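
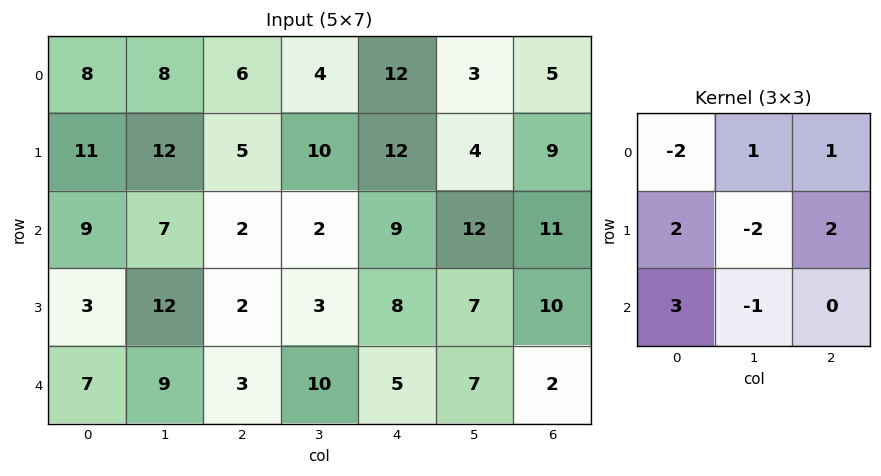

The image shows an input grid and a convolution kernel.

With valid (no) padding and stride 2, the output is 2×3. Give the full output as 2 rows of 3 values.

26 22 33
-11 20 35

Output[0,0]: The receptive field on the input at this output position is [8 8 6 / 11 12 5 / 9 7 2]. Elementwise product with the kernel and sum: 8·-2 + 8·1 + 6·1 + 11·2 + 12·-2 + 5·2 + 9·3 + 7·-1.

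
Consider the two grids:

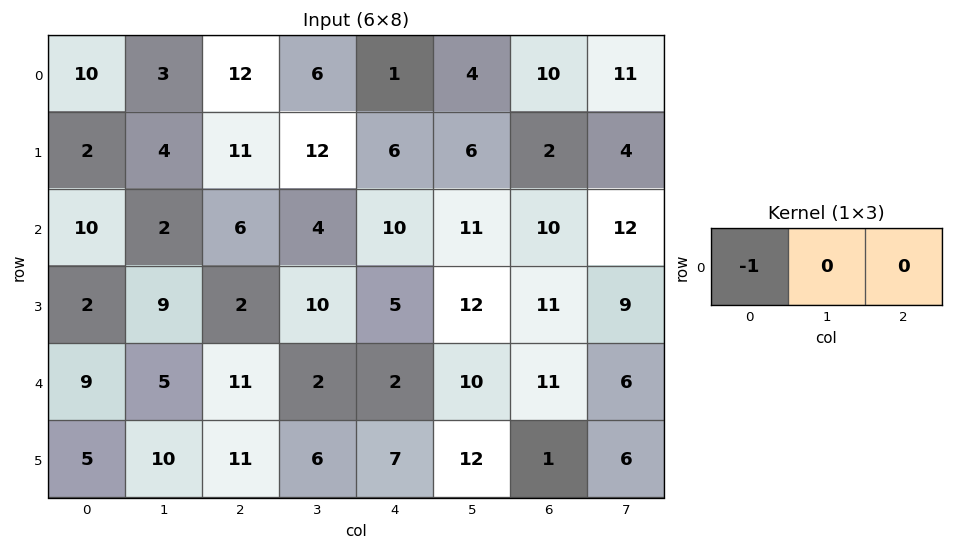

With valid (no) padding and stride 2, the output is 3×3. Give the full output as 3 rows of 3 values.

-10 -12 -1
-10 -6 -10
-9 -11 -2

Output[0,0]: The receptive field on the input at this output position is [10 3 12]. Elementwise product with the kernel and sum: 10·-1.
Output[0,1]: The receptive field on the input at this output position is [12 6 1]. Elementwise product with the kernel and sum: 12·-1.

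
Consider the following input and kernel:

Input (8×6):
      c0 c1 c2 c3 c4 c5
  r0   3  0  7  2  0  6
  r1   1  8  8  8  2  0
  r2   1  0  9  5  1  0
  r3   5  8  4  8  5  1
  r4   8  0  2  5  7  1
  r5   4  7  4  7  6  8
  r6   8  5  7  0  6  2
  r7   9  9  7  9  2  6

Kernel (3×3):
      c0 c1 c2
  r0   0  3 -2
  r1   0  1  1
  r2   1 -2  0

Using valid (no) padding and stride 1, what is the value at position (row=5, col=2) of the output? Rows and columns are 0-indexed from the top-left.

The receptive field on the input at this output position is [4 7 6 / 7 0 6 / 7 9 2]. Elementwise product with the kernel and sum: 7·3 + 6·-2 + 0·1 + 6·1 + 7·1 + 9·-2.

4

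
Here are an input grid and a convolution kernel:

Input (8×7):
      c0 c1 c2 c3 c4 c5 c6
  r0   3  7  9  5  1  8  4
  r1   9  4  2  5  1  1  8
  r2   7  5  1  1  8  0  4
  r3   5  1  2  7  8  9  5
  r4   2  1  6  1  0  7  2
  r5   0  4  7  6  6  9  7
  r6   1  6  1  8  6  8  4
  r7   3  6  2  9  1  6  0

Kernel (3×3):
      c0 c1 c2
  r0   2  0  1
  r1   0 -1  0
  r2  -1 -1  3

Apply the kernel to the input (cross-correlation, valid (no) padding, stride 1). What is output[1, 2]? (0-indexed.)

19

The receptive field on the input at this output position is [2 5 1 / 1 1 8 / 2 7 8]. Elementwise product with the kernel and sum: 2·2 + 1·1 + 1·-1 + 2·-1 + 7·-1 + 8·3.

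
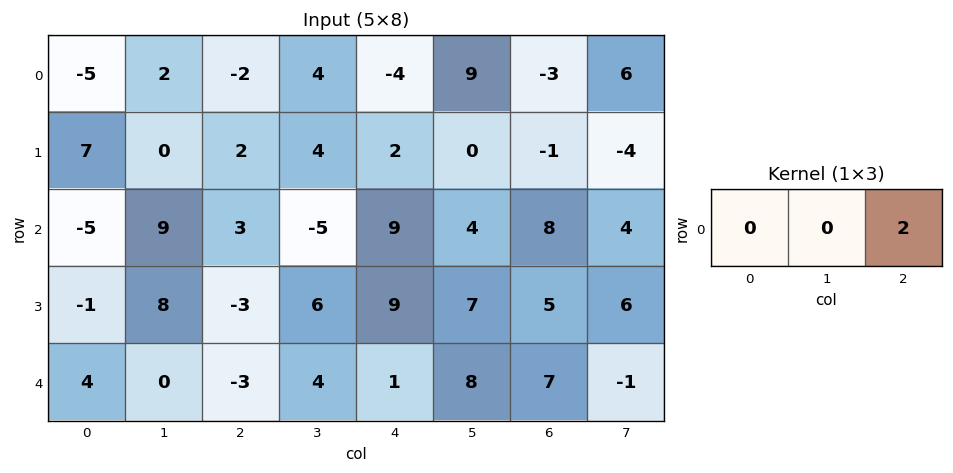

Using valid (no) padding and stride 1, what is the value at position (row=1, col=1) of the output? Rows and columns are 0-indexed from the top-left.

The receptive field on the input at this output position is [0 2 4]. Elementwise product with the kernel and sum: 4·2.

8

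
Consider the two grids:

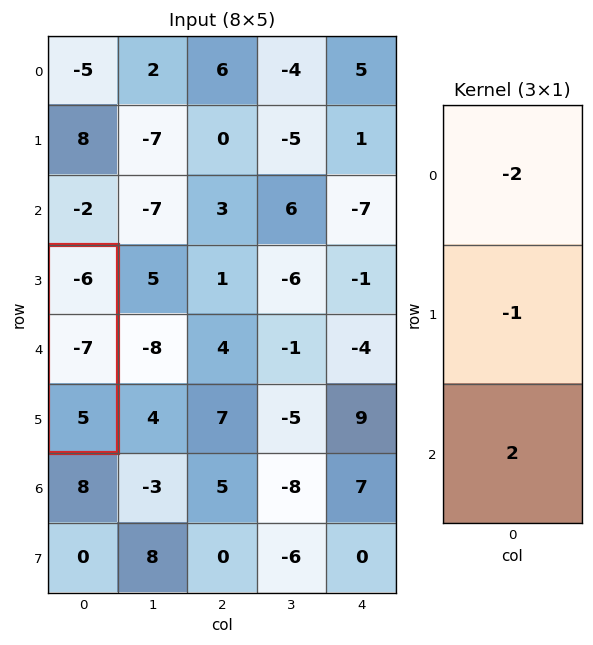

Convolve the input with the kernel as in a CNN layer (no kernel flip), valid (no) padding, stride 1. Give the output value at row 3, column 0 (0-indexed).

29

The receptive field on the input at this output position is [-6 / -7 / 5]. Elementwise product with the kernel and sum: -6·-2 + -7·-1 + 5·2.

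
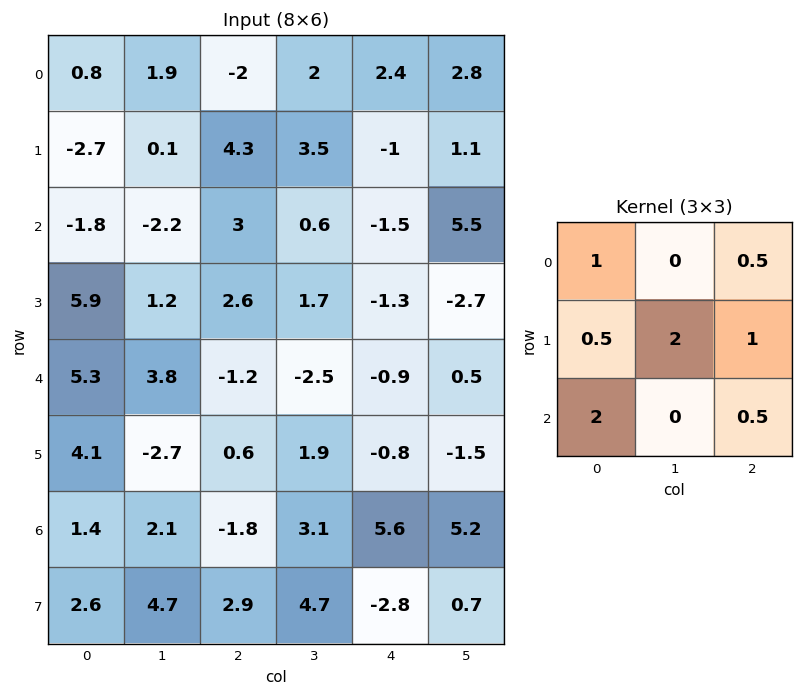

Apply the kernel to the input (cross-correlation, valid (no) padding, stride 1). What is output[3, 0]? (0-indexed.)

The receptive field on the input at this output position is [5.9 1.2 2.6 / 5.3 3.8 -1.2 / 4.1 -2.7 0.6]. Elementwise product with the kernel and sum: 5.9·1 + 2.6·0.5 + 5.3·0.5 + 3.8·2 + -1.2·1 + 4.1·2 + 0.6·0.5.

24.75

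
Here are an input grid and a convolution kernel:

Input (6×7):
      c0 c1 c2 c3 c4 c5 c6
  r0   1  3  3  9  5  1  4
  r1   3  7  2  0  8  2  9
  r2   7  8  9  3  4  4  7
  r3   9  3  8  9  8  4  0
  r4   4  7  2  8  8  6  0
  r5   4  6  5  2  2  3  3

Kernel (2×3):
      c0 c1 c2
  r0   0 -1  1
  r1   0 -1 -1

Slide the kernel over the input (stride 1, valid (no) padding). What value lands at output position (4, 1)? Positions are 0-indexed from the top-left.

-1

The receptive field on the input at this output position is [7 2 8 / 6 5 2]. Elementwise product with the kernel and sum: 2·-1 + 8·1 + 5·-1 + 2·-1.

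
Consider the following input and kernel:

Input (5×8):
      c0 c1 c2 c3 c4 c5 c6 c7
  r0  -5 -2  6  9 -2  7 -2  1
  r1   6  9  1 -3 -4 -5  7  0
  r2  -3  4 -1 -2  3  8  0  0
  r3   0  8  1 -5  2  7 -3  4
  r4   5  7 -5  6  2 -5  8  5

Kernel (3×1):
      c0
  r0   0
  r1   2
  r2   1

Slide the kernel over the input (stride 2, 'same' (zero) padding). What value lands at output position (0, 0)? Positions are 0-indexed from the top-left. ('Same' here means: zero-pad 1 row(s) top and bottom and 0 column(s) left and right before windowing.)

The receptive field on the zero-padded input at this output position is [0 / -5 / 6]. Elementwise product with the kernel and sum: -5·2 + 6·1.

-4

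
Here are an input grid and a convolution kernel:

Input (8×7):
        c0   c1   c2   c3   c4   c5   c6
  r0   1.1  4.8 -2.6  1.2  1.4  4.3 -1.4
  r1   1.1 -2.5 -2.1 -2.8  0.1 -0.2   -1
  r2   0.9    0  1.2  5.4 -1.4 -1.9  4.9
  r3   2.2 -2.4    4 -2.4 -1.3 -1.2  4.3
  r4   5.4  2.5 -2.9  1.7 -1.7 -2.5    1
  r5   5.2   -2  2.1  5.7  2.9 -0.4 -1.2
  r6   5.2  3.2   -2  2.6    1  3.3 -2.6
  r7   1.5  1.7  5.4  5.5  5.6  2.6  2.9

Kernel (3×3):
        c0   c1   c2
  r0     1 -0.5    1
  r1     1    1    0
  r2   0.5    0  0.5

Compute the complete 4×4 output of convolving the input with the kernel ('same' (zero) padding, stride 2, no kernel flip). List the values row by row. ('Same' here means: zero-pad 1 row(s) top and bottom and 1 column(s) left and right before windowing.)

-0.15 -0.45 1.1 2.8
-3.35 -5.45 -0.85 2.7
0.9 -5.35 -0.3 -5.05
1.45 7.45 11.5 2.2

Output[0,0]: The receptive field on the zero-padded input at this output position is [0 0 0 / 0 1.1 4.8 / 0 1.1 -2.5]. Elementwise product with the kernel and sum: 0·1 + 0·-0.5 + 0·1 + 0·1 + 1.1·1 + 0·0.5 + -2.5·0.5.
Output[0,1]: The receptive field on the zero-padded input at this output position is [0 0 0 / 4.8 -2.6 1.2 / -2.5 -2.1 -2.8]. Elementwise product with the kernel and sum: 0·1 + 0·-0.5 + 0·1 + 4.8·1 + -2.6·1 + -2.5·0.5 + -2.8·0.5.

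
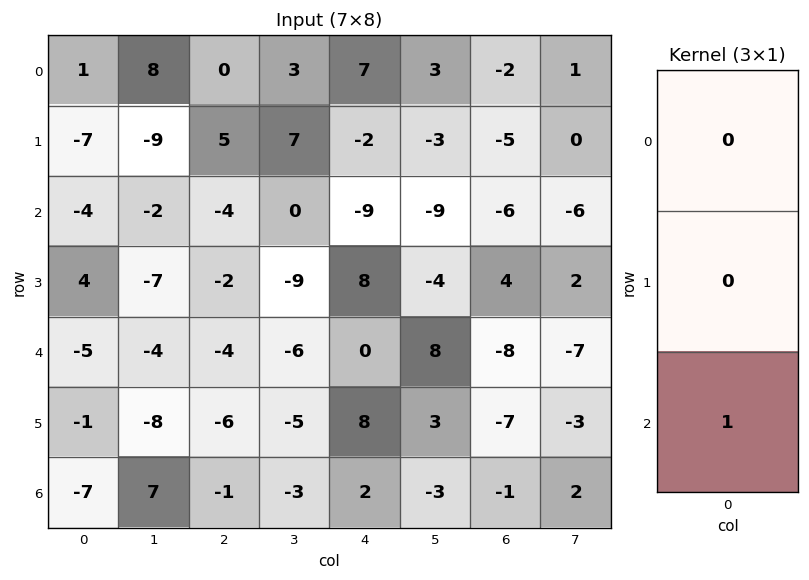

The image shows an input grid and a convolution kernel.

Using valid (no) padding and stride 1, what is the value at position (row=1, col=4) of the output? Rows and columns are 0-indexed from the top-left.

The receptive field on the input at this output position is [-2 / -9 / 8]. Elementwise product with the kernel and sum: 8·1.

8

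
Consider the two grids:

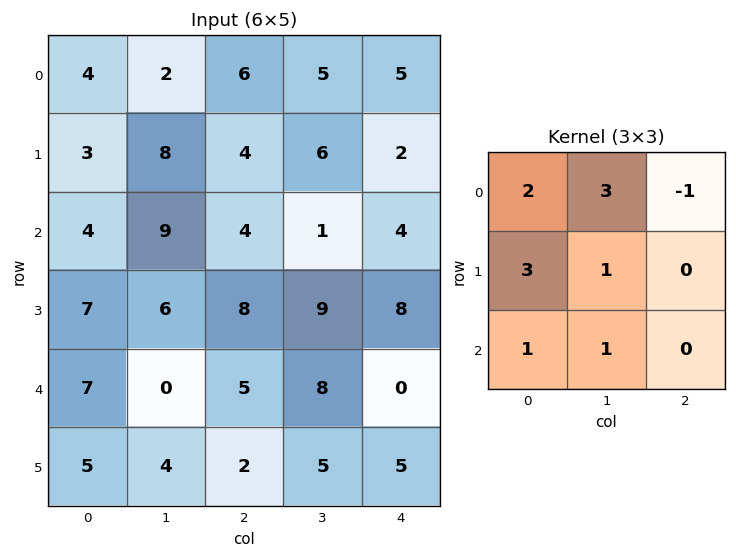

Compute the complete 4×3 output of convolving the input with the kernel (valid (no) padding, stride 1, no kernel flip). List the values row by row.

Output[0,0]: The receptive field on the input at this output position is [4 2 6 / 3 8 4 / 4 9 4]. Elementwise product with the kernel and sum: 4·2 + 2·3 + 6·-1 + 3·3 + 8·1 + 4·1 + 9·1.
Output[0,1]: The receptive field on the input at this output position is [2 6 5 / 8 4 6 / 9 4 1]. Elementwise product with the kernel and sum: 2·2 + 6·3 + 5·-1 + 8·3 + 4·1 + 9·1 + 4·1.

38 58 45
60 67 54
65 60 53
54 38 65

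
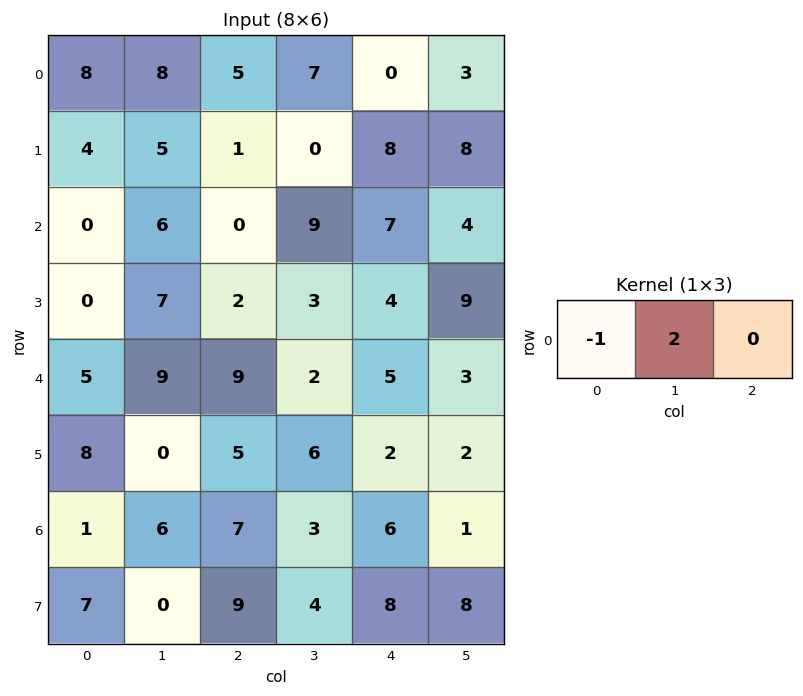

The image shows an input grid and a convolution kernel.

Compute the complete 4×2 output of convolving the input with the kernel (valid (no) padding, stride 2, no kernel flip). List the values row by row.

8 9
12 18
13 -5
11 -1

Output[0,0]: The receptive field on the input at this output position is [8 8 5]. Elementwise product with the kernel and sum: 8·-1 + 8·2.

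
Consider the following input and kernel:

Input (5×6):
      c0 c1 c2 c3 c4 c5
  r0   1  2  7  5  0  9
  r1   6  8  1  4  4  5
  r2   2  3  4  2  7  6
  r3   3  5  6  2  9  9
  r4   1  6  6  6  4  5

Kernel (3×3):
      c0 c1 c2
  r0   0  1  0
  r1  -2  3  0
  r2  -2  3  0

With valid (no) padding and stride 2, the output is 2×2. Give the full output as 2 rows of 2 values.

Output[0,0]: The receptive field on the input at this output position is [1 2 7 / 6 8 1 / 2 3 4]. Elementwise product with the kernel and sum: 2·1 + 6·-2 + 8·3 + 2·-2 + 3·3.
Output[0,1]: The receptive field on the input at this output position is [7 5 0 / 1 4 4 / 4 2 7]. Elementwise product with the kernel and sum: 5·1 + 1·-2 + 4·3 + 4·-2 + 2·3.

19 13
28 2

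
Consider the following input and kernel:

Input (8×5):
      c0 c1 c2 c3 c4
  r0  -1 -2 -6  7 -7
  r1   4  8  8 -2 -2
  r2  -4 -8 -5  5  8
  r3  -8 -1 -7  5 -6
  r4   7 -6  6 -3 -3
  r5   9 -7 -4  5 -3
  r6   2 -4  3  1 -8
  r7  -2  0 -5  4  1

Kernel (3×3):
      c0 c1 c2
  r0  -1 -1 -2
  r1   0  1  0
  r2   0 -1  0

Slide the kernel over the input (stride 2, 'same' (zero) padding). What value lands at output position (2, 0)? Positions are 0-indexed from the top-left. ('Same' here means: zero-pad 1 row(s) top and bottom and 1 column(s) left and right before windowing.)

8

The receptive field on the zero-padded input at this output position is [0 -8 -1 / 0 7 -6 / 0 9 -7]. Elementwise product with the kernel and sum: 0·-1 + -8·-1 + -1·-2 + 7·1 + 9·-1.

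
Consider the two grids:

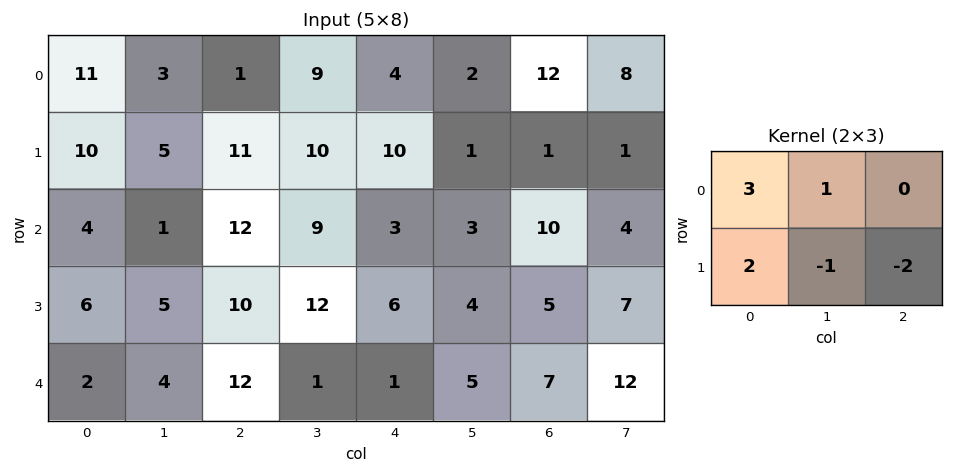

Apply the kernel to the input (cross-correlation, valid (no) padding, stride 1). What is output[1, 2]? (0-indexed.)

The receptive field on the input at this output position is [11 10 10 / 12 9 3]. Elementwise product with the kernel and sum: 11·3 + 10·1 + 12·2 + 9·-1 + 3·-2.

52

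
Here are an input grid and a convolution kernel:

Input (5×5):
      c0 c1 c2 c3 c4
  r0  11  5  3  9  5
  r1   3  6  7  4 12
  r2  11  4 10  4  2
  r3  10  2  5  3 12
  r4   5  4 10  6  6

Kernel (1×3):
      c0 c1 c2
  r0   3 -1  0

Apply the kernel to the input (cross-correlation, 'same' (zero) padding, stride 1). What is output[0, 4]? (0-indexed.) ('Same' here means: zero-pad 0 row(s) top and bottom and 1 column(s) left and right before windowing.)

The receptive field on the zero-padded input at this output position is [9 5 0]. Elementwise product with the kernel and sum: 9·3 + 5·-1.

22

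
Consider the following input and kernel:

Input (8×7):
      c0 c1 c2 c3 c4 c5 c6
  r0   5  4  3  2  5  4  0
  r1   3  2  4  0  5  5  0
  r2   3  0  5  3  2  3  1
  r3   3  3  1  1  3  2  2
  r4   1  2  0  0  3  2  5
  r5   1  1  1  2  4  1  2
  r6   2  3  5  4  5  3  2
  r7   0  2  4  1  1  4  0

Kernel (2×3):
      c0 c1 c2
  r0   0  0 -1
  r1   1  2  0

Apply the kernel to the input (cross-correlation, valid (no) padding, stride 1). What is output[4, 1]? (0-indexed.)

The receptive field on the input at this output position is [2 0 0 / 1 1 2]. Elementwise product with the kernel and sum: 0·-1 + 1·1 + 1·2.

3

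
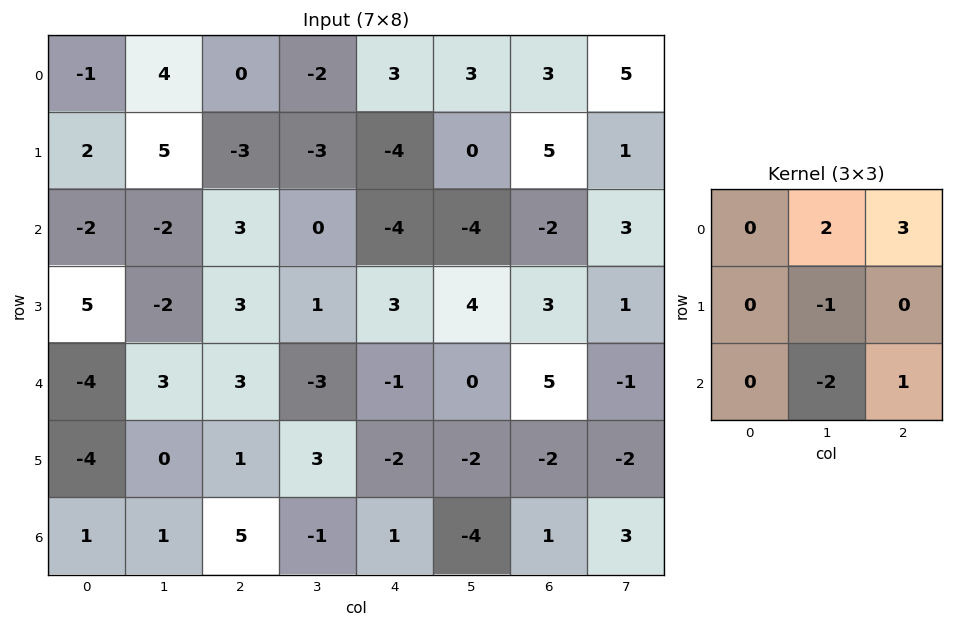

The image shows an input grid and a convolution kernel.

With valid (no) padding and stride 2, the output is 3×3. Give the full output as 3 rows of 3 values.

10 4 21
4 -8 -13
18 -9 26

Output[0,0]: The receptive field on the input at this output position is [-1 4 0 / 2 5 -3 / -2 -2 3]. Elementwise product with the kernel and sum: 4·2 + 0·3 + 5·-1 + -2·-2 + 3·1.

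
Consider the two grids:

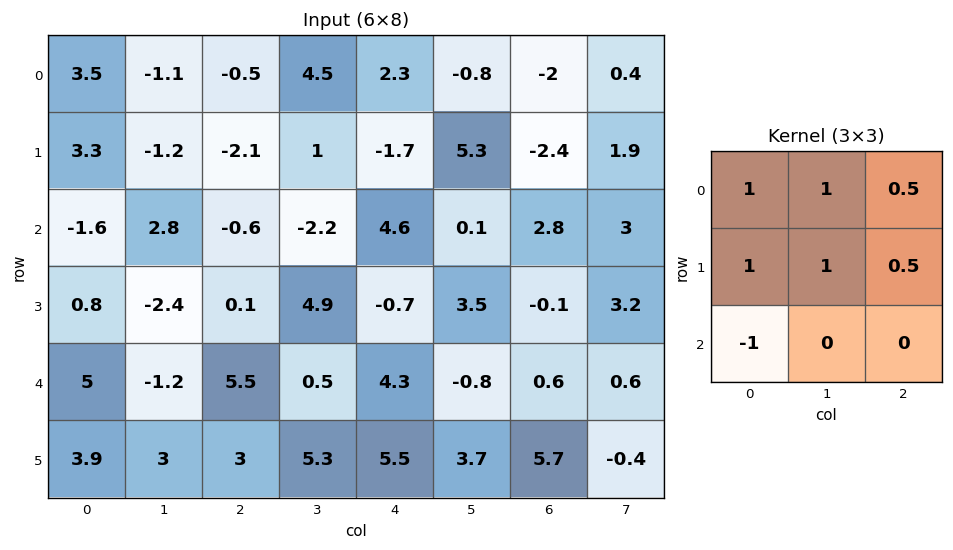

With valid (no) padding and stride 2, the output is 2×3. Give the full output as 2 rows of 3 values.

4.8 3.8 -1.7
-5.65 -1.35 4.55

Output[0,0]: The receptive field on the input at this output position is [3.5 -1.1 -0.5 / 3.3 -1.2 -2.1 / -1.6 2.8 -0.6]. Elementwise product with the kernel and sum: 3.5·1 + -1.1·1 + -0.5·0.5 + 3.3·1 + -1.2·1 + -2.1·0.5 + -1.6·-1.
Output[0,1]: The receptive field on the input at this output position is [-0.5 4.5 2.3 / -2.1 1 -1.7 / -0.6 -2.2 4.6]. Elementwise product with the kernel and sum: -0.5·1 + 4.5·1 + 2.3·0.5 + -2.1·1 + 1·1 + -1.7·0.5 + -0.6·-1.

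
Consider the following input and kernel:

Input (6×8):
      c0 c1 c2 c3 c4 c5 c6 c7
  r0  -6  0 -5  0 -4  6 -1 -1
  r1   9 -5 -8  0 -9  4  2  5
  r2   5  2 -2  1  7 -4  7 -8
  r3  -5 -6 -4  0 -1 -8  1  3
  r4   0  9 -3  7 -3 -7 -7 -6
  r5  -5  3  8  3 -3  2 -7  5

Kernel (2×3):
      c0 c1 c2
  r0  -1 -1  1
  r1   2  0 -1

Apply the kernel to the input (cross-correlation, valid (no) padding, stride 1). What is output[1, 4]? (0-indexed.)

14

The receptive field on the input at this output position is [-9 4 2 / 7 -4 7]. Elementwise product with the kernel and sum: -9·-1 + 4·-1 + 2·1 + 7·2 + 7·-1.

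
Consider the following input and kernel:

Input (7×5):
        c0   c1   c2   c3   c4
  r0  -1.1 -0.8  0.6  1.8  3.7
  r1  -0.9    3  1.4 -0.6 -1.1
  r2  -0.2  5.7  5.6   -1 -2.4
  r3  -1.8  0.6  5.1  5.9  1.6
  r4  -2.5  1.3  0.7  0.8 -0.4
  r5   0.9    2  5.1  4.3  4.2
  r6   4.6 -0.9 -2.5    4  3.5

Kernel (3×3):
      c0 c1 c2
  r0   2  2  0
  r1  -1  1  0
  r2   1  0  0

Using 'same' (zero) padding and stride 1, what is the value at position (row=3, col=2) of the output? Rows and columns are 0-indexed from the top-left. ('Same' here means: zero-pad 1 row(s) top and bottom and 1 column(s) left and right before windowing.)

28.4

The receptive field on the zero-padded input at this output position is [5.7 5.6 -1 / 0.6 5.1 5.9 / 1.3 0.7 0.8]. Elementwise product with the kernel and sum: 5.7·2 + 5.6·2 + 0.6·-1 + 5.1·1 + 1.3·1.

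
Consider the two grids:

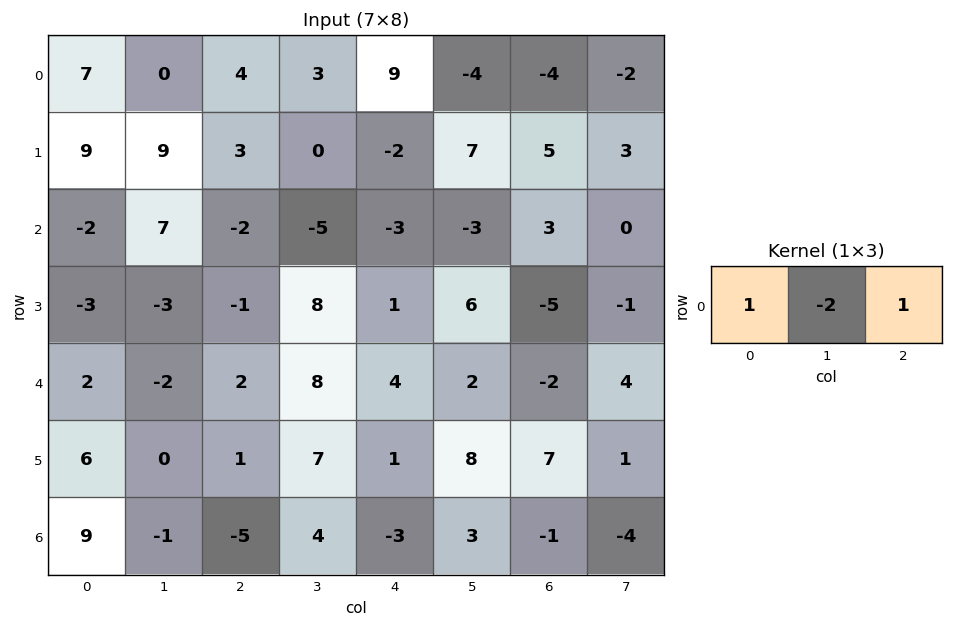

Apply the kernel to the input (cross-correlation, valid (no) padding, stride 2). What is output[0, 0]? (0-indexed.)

The receptive field on the input at this output position is [7 0 4]. Elementwise product with the kernel and sum: 7·1 + 0·-2 + 4·1.

11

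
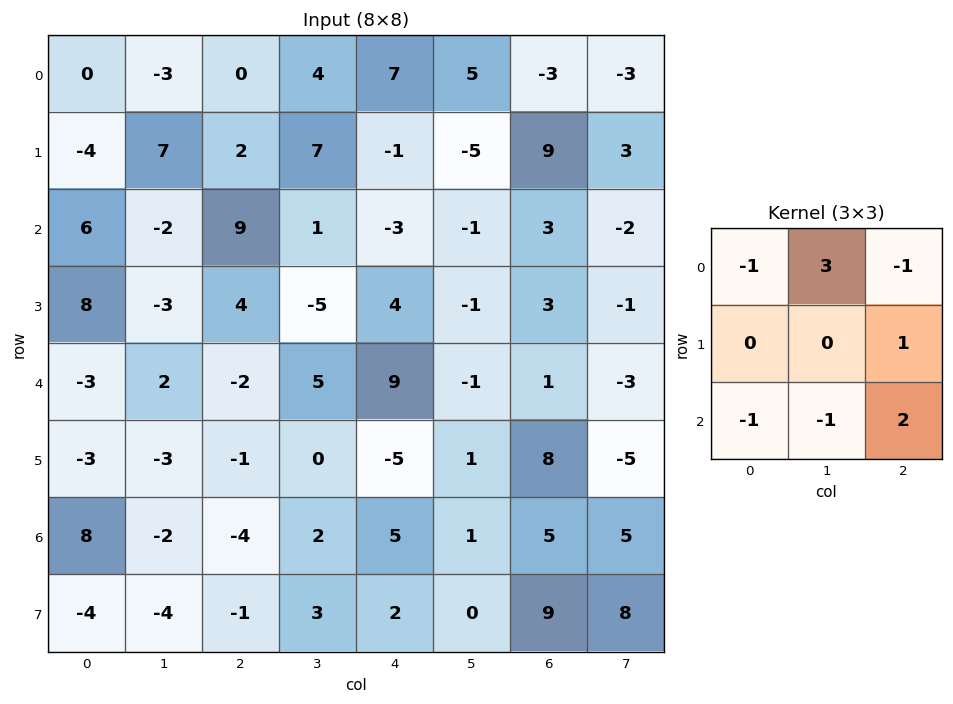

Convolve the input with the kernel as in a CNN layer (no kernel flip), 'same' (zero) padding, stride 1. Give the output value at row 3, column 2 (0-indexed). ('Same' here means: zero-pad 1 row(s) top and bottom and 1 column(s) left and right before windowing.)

33

The receptive field on the zero-padded input at this output position is [-2 9 1 / -3 4 -5 / 2 -2 5]. Elementwise product with the kernel and sum: -2·-1 + 9·3 + 1·-1 + -5·1 + 2·-1 + -2·-1 + 5·2.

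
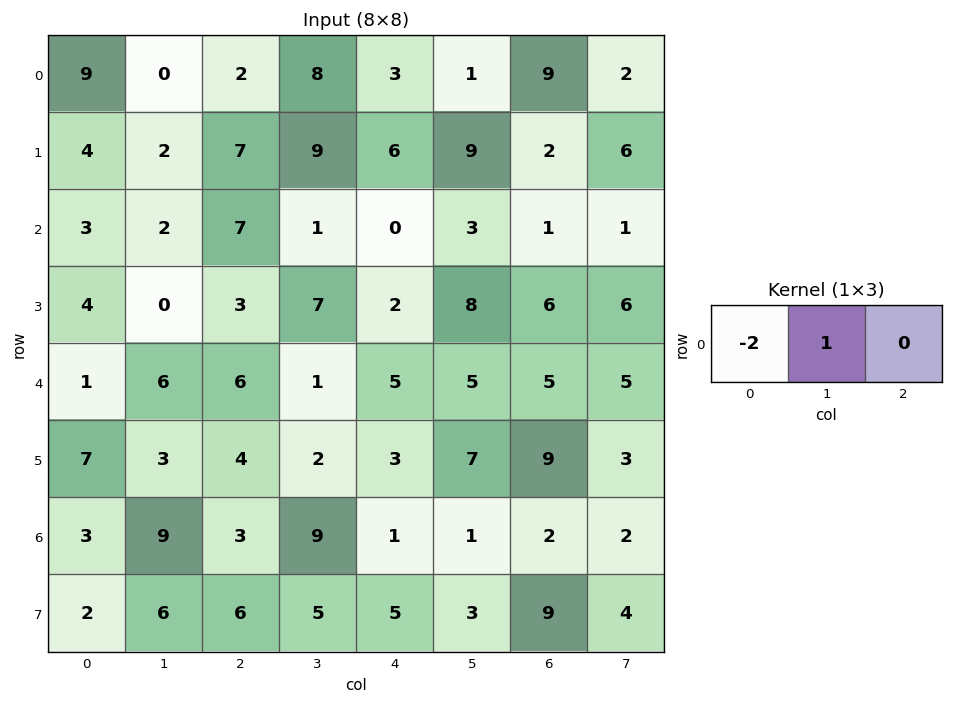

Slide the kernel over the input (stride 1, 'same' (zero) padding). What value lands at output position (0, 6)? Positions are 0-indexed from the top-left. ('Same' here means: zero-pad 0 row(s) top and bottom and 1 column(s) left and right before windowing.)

7

The receptive field on the zero-padded input at this output position is [1 9 2]. Elementwise product with the kernel and sum: 1·-2 + 9·1.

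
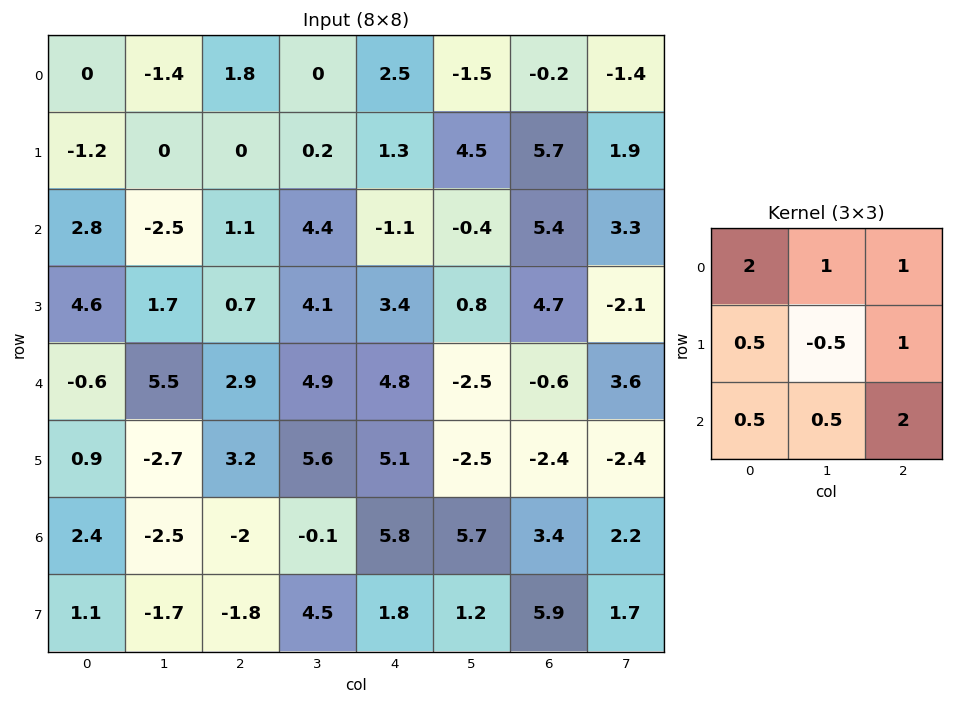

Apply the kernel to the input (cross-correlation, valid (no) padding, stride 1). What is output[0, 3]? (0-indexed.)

5.8

The receptive field on the input at this output position is [0 2.5 -1.5 / 0.2 1.3 4.5 / 4.4 -1.1 -0.4]. Elementwise product with the kernel and sum: 0·2 + 2.5·1 + -1.5·1 + 0.2·0.5 + 1.3·-0.5 + 4.5·1 + 4.4·0.5 + -1.1·0.5 + -0.4·2.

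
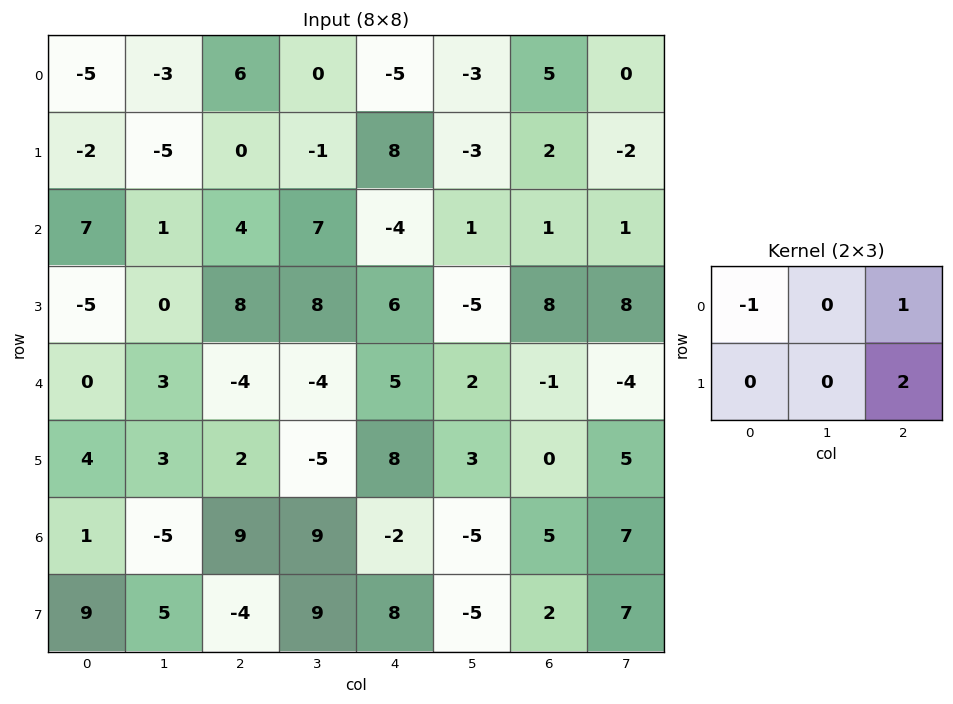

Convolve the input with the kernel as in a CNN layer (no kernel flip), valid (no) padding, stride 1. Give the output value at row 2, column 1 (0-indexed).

The receptive field on the input at this output position is [1 4 7 / 0 8 8]. Elementwise product with the kernel and sum: 1·-1 + 7·1 + 8·2.

22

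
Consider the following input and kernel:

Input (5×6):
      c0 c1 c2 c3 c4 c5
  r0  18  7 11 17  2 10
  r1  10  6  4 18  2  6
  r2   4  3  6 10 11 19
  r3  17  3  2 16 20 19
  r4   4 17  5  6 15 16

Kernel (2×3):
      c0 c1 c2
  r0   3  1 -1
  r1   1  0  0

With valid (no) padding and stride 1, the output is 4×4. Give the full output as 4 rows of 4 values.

60 21 52 61
36 7 34 60
26 8 19 38
56 12 7 55

Output[0,0]: The receptive field on the input at this output position is [18 7 11 / 10 6 4]. Elementwise product with the kernel and sum: 18·3 + 7·1 + 11·-1 + 10·1.
Output[0,1]: The receptive field on the input at this output position is [7 11 17 / 6 4 18]. Elementwise product with the kernel and sum: 7·3 + 11·1 + 17·-1 + 6·1.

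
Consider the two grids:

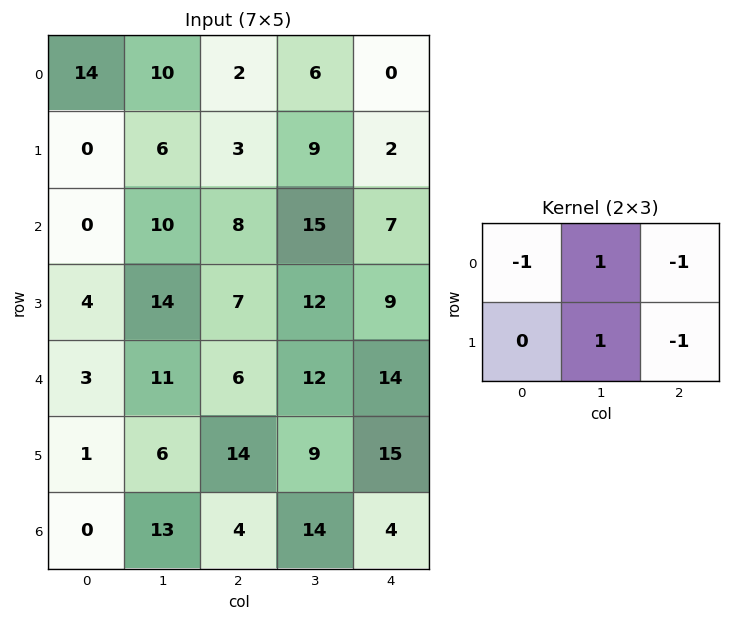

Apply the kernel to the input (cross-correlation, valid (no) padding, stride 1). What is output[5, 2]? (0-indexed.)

-10

The receptive field on the input at this output position is [14 9 15 / 4 14 4]. Elementwise product with the kernel and sum: 14·-1 + 9·1 + 15·-1 + 14·1 + 4·-1.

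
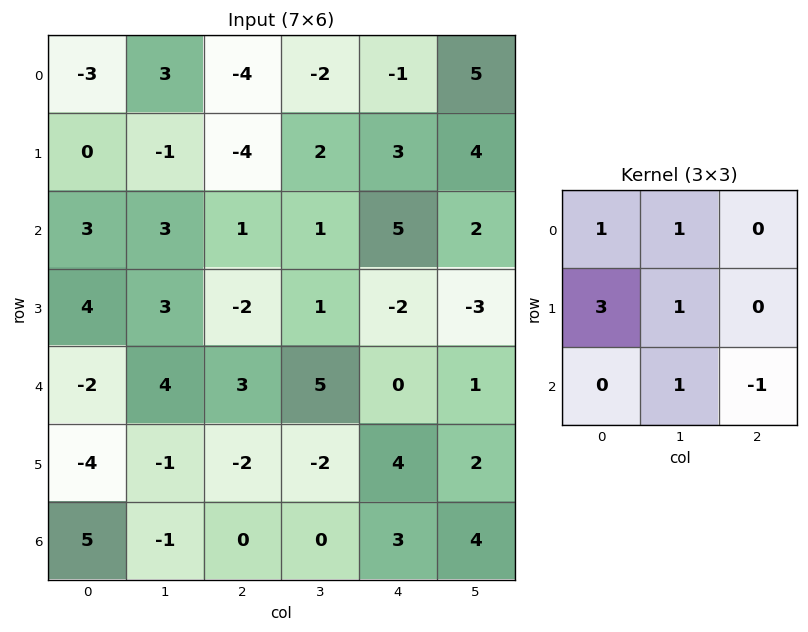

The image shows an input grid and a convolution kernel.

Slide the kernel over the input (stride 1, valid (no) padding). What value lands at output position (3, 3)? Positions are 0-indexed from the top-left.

The receptive field on the input at this output position is [1 -2 -3 / 5 0 1 / -2 4 2]. Elementwise product with the kernel and sum: 1·1 + -2·1 + 5·3 + 0·1 + 4·1 + 2·-1.

16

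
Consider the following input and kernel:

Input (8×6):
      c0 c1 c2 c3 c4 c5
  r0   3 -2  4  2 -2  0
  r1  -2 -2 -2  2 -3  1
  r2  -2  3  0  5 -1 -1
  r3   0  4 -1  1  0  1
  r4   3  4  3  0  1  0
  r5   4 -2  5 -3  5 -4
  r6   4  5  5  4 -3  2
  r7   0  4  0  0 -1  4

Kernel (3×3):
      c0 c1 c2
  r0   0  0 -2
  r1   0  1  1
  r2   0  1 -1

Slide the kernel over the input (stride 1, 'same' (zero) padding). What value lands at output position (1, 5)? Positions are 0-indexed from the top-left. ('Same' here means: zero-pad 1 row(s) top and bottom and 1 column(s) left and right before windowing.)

0

The receptive field on the zero-padded input at this output position is [-2 0 0 / -3 1 0 / -1 -1 0]. Elementwise product with the kernel and sum: 0·-2 + 1·1 + 0·1 + -1·1 + 0·-1.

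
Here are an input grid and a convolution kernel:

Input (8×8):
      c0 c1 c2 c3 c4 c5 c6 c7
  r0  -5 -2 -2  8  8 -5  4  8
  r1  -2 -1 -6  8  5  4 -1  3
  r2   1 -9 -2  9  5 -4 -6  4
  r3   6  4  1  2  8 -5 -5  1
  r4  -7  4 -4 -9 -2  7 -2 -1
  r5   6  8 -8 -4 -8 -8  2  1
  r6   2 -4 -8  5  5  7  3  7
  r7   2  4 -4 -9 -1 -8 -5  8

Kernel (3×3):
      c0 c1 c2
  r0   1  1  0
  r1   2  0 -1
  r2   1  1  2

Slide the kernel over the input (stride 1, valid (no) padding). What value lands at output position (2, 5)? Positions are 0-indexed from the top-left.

The receptive field on the input at this output position is [-4 -6 4 / -5 -5 1 / 7 -2 -1]. Elementwise product with the kernel and sum: -4·1 + -6·1 + -5·2 + 1·-1 + 7·1 + -2·1 + -1·2.

-18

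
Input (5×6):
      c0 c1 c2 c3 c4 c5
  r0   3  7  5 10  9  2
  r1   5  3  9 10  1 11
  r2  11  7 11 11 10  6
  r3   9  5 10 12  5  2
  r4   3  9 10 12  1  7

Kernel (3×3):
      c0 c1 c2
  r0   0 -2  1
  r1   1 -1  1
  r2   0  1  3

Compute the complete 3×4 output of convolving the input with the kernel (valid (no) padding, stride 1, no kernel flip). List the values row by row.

Output[0,0]: The receptive field on the input at this output position is [3 7 5 / 5 3 9 / 11 7 11]. Elementwise product with the kernel and sum: 7·-2 + 5·1 + 5·1 + 3·-1 + 9·1 + 7·1 + 11·3.
Output[0,1]: The receptive field on the input at this output position is [7 5 10 / 3 9 10 / 7 11 11]. Elementwise product with the kernel and sum: 5·-2 + 10·1 + 3·1 + 9·-1 + 10·1 + 11·1 + 11·3.

42 48 30 32
53 45 18 27
50 42 6 17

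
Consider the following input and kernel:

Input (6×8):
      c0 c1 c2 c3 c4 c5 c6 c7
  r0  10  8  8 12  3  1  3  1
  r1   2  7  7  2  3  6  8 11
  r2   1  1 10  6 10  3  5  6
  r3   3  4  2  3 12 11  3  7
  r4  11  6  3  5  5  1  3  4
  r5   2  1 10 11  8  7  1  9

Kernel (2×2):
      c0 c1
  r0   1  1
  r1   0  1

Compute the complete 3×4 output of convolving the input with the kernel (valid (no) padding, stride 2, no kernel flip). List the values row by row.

Output[0,0]: The receptive field on the input at this output position is [10 8 / 2 7]. Elementwise product with the kernel and sum: 10·1 + 8·1 + 7·1.

25 22 10 15
6 19 24 18
18 19 13 16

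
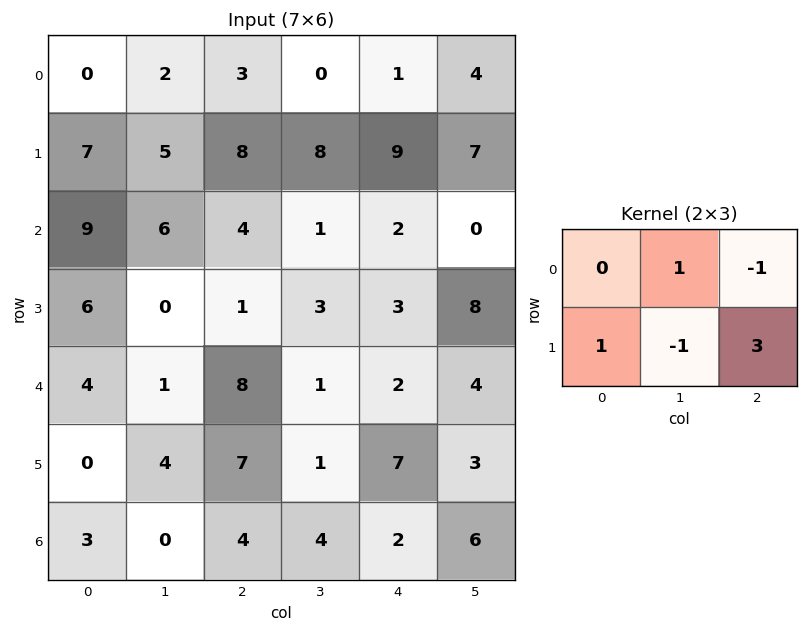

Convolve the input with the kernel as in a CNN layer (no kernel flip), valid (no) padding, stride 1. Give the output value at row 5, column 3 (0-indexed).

The receptive field on the input at this output position is [1 7 3 / 4 2 6]. Elementwise product with the kernel and sum: 7·1 + 3·-1 + 4·1 + 2·-1 + 6·3.

24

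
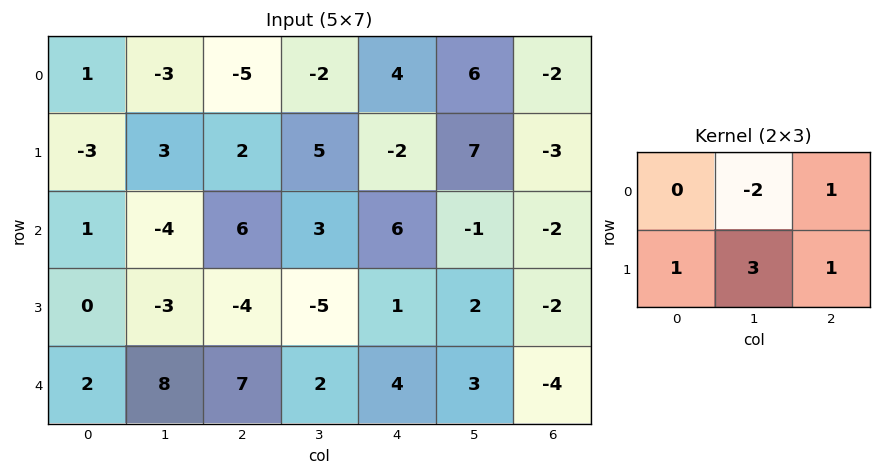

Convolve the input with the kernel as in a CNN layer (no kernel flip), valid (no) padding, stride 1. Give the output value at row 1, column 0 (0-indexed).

The receptive field on the input at this output position is [-3 3 2 / 1 -4 6]. Elementwise product with the kernel and sum: 3·-2 + 2·1 + 1·1 + -4·3 + 6·1.

-9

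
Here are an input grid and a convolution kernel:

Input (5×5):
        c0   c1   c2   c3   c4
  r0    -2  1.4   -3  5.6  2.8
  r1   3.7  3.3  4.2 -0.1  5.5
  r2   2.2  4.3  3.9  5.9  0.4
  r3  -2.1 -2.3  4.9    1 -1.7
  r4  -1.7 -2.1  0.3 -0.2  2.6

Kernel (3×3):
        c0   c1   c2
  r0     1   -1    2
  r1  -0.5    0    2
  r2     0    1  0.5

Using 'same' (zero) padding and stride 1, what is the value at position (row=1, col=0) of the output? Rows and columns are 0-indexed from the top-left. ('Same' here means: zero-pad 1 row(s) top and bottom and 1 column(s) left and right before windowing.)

15.75

The receptive field on the zero-padded input at this output position is [0 -2 1.4 / 0 3.7 3.3 / 0 2.2 4.3]. Elementwise product with the kernel and sum: 0·1 + -2·-1 + 1.4·2 + 0·-0.5 + 3.3·2 + 2.2·1 + 4.3·0.5.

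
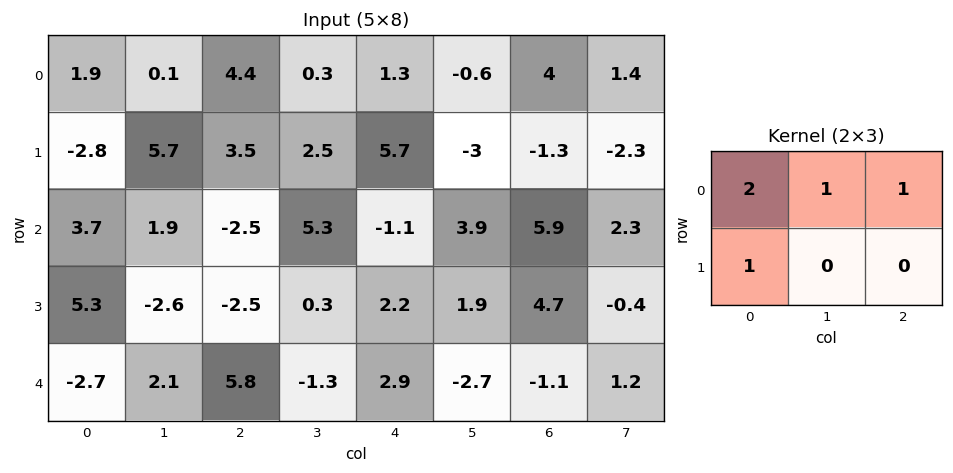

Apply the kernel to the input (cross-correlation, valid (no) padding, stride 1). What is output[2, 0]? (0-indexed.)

12.1

The receptive field on the input at this output position is [3.7 1.9 -2.5 / 5.3 -2.6 -2.5]. Elementwise product with the kernel and sum: 3.7·2 + 1.9·1 + -2.5·1 + 5.3·1.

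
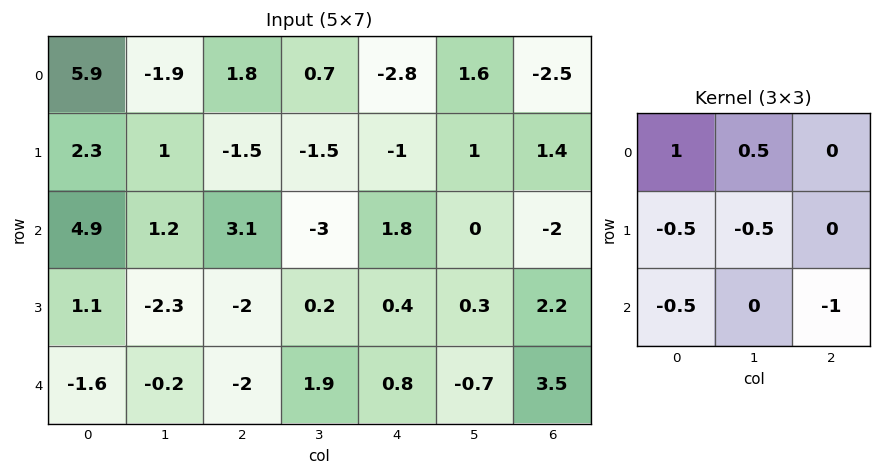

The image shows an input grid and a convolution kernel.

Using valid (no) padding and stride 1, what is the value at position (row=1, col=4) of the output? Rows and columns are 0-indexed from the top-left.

The receptive field on the input at this output position is [-1 1 1.4 / 1.8 0 -2 / 0.4 0.3 2.2]. Elementwise product with the kernel and sum: -1·1 + 1·0.5 + 1.8·-0.5 + 0·-0.5 + 0.4·-0.5 + 2.2·-1.

-3.8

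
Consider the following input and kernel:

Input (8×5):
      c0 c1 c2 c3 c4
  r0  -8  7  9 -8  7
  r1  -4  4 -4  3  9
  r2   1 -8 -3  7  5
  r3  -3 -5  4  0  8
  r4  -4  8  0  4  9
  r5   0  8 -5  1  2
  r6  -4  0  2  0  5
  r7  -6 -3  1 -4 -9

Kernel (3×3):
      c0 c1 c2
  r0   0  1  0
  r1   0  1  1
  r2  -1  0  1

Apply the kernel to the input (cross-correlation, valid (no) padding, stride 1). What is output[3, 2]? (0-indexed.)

The receptive field on the input at this output position is [4 0 8 / 0 4 9 / -5 1 2]. Elementwise product with the kernel and sum: 0·1 + 4·1 + 9·1 + -5·-1 + 2·1.

20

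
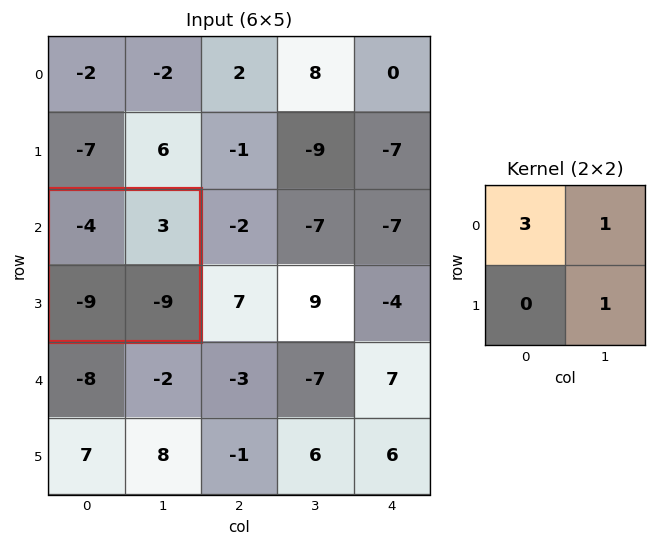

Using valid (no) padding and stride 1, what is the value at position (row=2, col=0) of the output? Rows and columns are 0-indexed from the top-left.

-18

The receptive field on the input at this output position is [-4 3 / -9 -9]. Elementwise product with the kernel and sum: -4·3 + 3·1 + -9·1.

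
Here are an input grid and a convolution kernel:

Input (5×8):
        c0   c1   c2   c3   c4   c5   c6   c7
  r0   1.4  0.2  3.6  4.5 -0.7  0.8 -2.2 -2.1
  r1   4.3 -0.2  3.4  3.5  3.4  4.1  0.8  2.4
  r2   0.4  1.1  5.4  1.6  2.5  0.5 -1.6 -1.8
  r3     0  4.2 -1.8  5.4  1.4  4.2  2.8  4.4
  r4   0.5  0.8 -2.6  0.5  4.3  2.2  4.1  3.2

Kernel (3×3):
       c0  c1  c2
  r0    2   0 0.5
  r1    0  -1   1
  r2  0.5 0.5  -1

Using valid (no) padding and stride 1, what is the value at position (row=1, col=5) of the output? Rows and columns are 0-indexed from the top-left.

8.3

The receptive field on the input at this output position is [4.1 0.8 2.4 / 0.5 -1.6 -1.8 / 4.2 2.8 4.4]. Elementwise product with the kernel and sum: 4.1·2 + 2.4·0.5 + -1.6·-1 + -1.8·1 + 4.2·0.5 + 2.8·0.5 + 4.4·-1.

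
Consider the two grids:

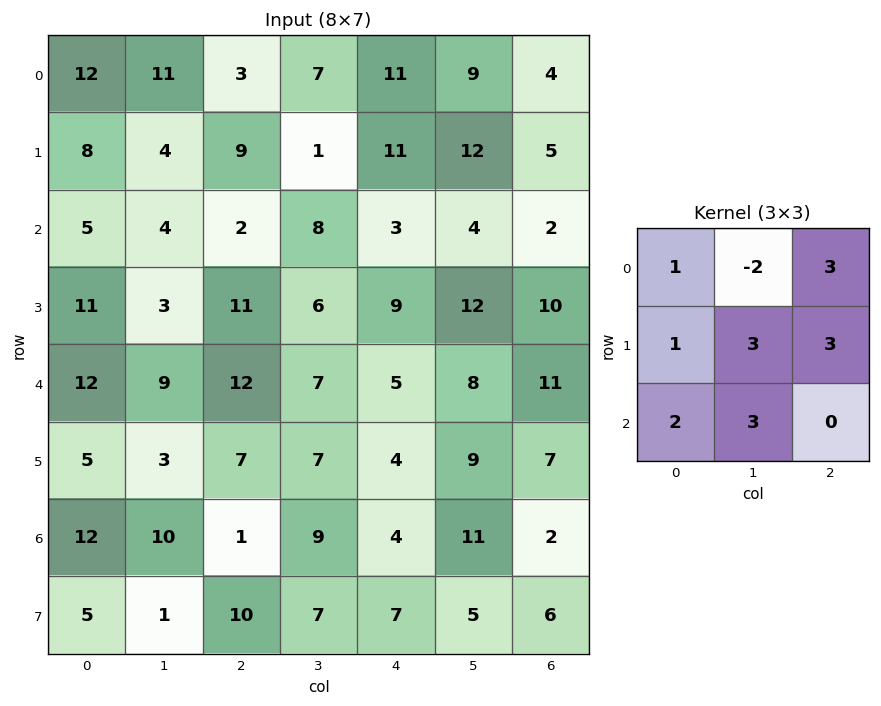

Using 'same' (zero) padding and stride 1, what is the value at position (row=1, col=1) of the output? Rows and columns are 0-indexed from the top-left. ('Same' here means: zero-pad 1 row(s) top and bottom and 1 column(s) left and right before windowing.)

The receptive field on the zero-padded input at this output position is [12 11 3 / 8 4 9 / 5 4 2]. Elementwise product with the kernel and sum: 12·1 + 11·-2 + 3·3 + 8·1 + 4·3 + 9·3 + 5·2 + 4·3.

68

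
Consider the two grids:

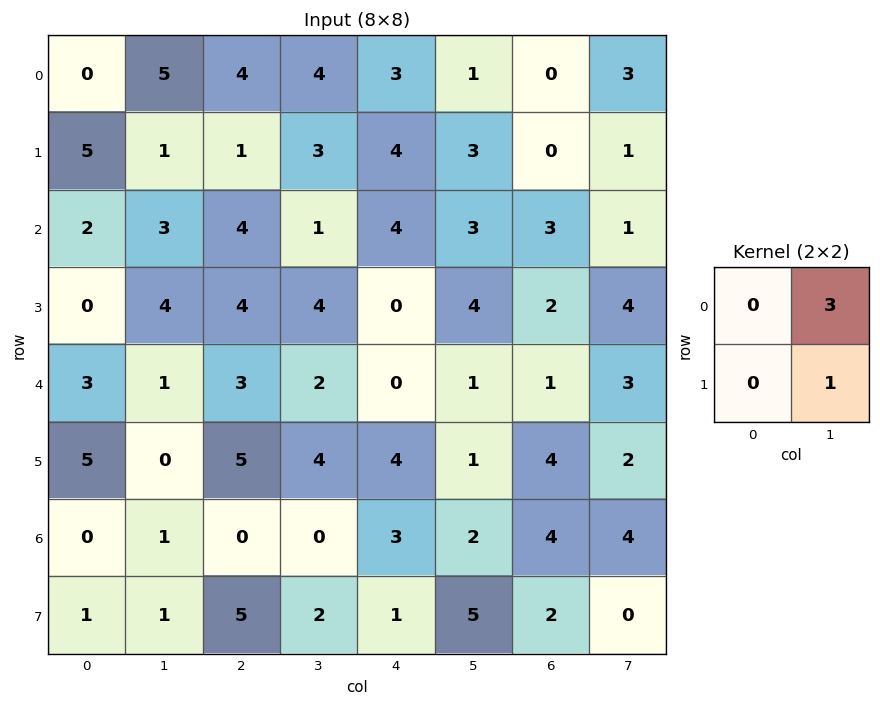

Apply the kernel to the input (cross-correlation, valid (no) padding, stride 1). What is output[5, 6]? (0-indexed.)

10

The receptive field on the input at this output position is [4 2 / 4 4]. Elementwise product with the kernel and sum: 2·3 + 4·1.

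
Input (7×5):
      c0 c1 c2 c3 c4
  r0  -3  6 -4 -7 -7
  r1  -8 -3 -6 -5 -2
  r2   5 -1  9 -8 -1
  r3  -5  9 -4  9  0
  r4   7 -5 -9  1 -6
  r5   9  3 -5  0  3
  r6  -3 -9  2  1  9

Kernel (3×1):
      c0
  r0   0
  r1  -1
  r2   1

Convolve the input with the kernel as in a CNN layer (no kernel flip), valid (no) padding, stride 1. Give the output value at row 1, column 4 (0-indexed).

1

The receptive field on the input at this output position is [-2 / -1 / 0]. Elementwise product with the kernel and sum: -1·-1 + 0·1.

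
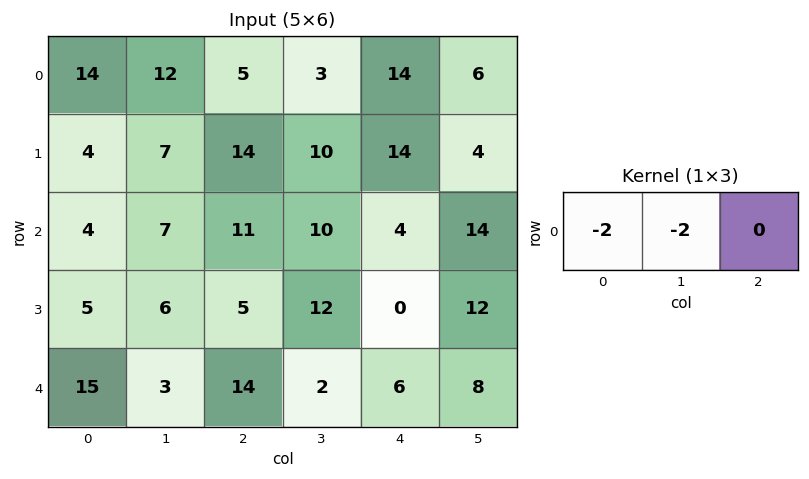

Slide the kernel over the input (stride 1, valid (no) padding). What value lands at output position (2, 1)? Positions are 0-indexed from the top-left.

-36

The receptive field on the input at this output position is [7 11 10]. Elementwise product with the kernel and sum: 7·-2 + 11·-2.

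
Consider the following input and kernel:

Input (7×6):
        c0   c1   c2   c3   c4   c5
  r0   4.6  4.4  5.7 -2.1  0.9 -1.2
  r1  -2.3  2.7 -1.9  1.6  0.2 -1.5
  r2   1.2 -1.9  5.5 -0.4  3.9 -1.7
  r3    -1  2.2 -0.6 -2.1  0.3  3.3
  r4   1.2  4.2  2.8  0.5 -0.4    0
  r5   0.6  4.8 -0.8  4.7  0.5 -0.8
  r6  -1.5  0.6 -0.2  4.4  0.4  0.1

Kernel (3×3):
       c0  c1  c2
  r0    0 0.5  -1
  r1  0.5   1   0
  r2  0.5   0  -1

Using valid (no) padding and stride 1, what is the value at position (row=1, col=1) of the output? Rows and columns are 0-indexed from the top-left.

5.2

The receptive field on the input at this output position is [2.7 -1.9 1.6 / -1.9 5.5 -0.4 / 2.2 -0.6 -2.1]. Elementwise product with the kernel and sum: -1.9·0.5 + 1.6·-1 + -1.9·0.5 + 5.5·1 + 2.2·0.5 + -2.1·-1.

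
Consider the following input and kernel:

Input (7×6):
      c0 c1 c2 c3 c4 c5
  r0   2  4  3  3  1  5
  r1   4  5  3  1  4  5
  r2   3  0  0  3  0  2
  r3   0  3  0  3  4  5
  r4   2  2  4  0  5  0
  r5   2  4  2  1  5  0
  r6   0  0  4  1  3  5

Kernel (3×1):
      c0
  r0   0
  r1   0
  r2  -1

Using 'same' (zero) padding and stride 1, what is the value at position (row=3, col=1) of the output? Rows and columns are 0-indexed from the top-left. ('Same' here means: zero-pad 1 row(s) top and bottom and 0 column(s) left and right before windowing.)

-2

The receptive field on the zero-padded input at this output position is [0 / 3 / 2]. Elementwise product with the kernel and sum: 2·-1.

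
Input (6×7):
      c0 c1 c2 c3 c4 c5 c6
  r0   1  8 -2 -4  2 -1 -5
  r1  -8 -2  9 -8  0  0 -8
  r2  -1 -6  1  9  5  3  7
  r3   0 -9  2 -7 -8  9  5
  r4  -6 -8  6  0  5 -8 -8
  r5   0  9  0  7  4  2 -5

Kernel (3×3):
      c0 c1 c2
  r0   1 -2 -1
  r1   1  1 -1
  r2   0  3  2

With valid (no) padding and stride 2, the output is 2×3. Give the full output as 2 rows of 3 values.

-48 42 40
-13 -9 -52

Output[0,0]: The receptive field on the input at this output position is [1 8 -2 / -8 -2 9 / -1 -6 1]. Elementwise product with the kernel and sum: 1·1 + 8·-2 + -2·-1 + -8·1 + -2·1 + 9·-1 + -6·3 + 1·2.
Output[0,1]: The receptive field on the input at this output position is [-2 -4 2 / 9 -8 0 / 1 9 5]. Elementwise product with the kernel and sum: -2·1 + -4·-2 + 2·-1 + 9·1 + -8·1 + 0·-1 + 9·3 + 5·2.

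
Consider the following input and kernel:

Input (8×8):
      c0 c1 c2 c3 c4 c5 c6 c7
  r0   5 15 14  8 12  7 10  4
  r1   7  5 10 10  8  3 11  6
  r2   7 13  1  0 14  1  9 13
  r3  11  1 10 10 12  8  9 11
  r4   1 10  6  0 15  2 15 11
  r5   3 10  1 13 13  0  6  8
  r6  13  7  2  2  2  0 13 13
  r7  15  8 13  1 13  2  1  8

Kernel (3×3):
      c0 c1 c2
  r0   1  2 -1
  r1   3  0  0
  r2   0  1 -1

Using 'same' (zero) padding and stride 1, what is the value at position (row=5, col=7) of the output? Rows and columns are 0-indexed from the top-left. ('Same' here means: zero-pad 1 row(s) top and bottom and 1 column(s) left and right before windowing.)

The receptive field on the zero-padded input at this output position is [15 11 0 / 6 8 0 / 13 13 0]. Elementwise product with the kernel and sum: 15·1 + 11·2 + 0·-1 + 6·3 + 13·1 + 0·-1.

68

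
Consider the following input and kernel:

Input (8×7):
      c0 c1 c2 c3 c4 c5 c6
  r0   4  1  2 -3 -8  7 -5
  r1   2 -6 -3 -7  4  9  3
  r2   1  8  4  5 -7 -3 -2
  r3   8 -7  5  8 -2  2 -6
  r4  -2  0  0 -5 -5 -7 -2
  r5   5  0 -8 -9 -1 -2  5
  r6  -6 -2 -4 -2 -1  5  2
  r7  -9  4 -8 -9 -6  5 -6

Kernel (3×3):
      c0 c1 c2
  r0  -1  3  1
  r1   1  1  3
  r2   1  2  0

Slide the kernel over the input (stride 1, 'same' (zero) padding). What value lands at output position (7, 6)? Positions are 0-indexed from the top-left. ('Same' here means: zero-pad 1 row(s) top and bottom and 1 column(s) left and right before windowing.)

0

The receptive field on the zero-padded input at this output position is [5 2 0 / 5 -6 0 / 0 0 0]. Elementwise product with the kernel and sum: 5·-1 + 2·3 + 0·1 + 5·1 + -6·1 + 0·3 + 0·1 + 0·2.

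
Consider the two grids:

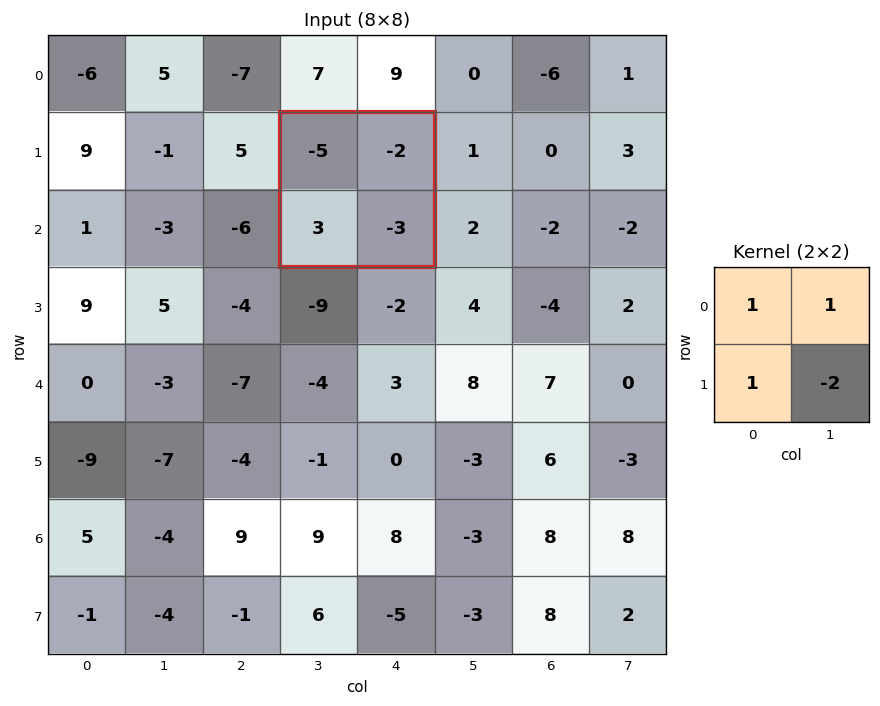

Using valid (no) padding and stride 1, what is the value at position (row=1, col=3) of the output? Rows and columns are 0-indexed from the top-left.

The receptive field on the input at this output position is [-5 -2 / 3 -3]. Elementwise product with the kernel and sum: -5·1 + -2·1 + 3·1 + -3·-2.

2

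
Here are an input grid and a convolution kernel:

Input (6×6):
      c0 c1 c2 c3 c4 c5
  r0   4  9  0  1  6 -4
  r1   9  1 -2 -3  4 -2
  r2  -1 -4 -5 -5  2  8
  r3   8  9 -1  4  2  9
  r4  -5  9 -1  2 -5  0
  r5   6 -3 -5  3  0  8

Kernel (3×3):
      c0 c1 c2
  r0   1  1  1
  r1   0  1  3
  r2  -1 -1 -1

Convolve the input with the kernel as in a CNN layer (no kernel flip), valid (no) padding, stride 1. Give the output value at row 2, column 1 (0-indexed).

The receptive field on the input at this output position is [-4 -5 -5 / 9 -1 4 / 9 -1 2]. Elementwise product with the kernel and sum: -4·1 + -5·1 + -5·1 + -1·1 + 4·3 + 9·-1 + -1·-1 + 2·-1.

-13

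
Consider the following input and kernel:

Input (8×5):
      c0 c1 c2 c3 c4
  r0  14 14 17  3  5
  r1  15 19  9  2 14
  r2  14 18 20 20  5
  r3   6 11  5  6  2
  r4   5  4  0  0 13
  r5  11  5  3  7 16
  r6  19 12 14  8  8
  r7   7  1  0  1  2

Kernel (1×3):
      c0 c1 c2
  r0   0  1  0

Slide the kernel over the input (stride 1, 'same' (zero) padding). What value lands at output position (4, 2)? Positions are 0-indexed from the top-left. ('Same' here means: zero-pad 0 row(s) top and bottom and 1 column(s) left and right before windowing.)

0

The receptive field on the zero-padded input at this output position is [4 0 0]. Elementwise product with the kernel and sum: 0·1.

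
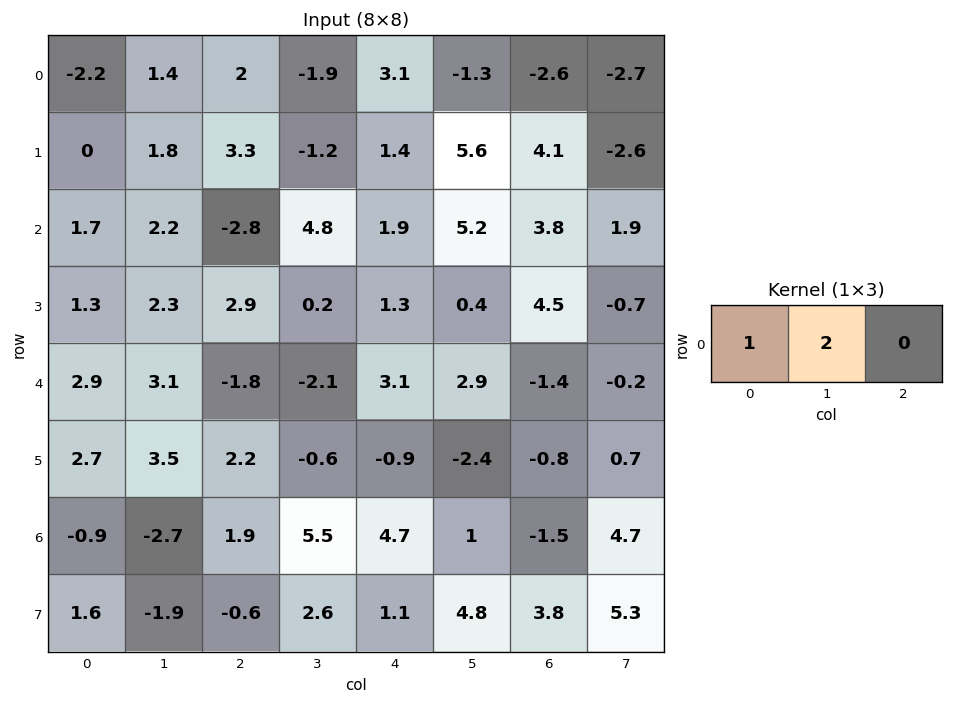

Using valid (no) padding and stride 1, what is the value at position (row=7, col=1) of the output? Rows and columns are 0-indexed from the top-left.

The receptive field on the input at this output position is [-1.9 -0.6 2.6]. Elementwise product with the kernel and sum: -1.9·1 + -0.6·2.

-3.1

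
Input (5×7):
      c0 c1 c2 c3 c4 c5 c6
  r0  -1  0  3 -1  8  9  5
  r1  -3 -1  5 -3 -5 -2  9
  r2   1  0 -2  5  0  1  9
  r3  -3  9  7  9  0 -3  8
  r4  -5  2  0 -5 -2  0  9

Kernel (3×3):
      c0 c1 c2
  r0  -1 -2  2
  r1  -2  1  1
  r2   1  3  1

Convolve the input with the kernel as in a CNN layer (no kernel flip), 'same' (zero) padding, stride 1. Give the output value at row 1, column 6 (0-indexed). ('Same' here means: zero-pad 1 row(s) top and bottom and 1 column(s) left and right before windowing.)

The receptive field on the zero-padded input at this output position is [9 5 0 / -2 9 0 / 1 9 0]. Elementwise product with the kernel and sum: 9·-1 + 5·-2 + 0·2 + -2·-2 + 9·1 + 0·1 + 1·1 + 9·3 + 0·1.

22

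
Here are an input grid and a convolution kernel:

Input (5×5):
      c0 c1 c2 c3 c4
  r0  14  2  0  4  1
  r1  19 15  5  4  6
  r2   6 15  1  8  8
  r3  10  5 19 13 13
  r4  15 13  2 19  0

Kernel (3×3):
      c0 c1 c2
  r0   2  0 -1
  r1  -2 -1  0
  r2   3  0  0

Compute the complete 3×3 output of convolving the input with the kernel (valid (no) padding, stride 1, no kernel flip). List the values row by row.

-7 10 -12
36 10 51
31 32 -51

Output[0,0]: The receptive field on the input at this output position is [14 2 0 / 19 15 5 / 6 15 1]. Elementwise product with the kernel and sum: 14·2 + 0·-1 + 19·-2 + 15·-1 + 6·3.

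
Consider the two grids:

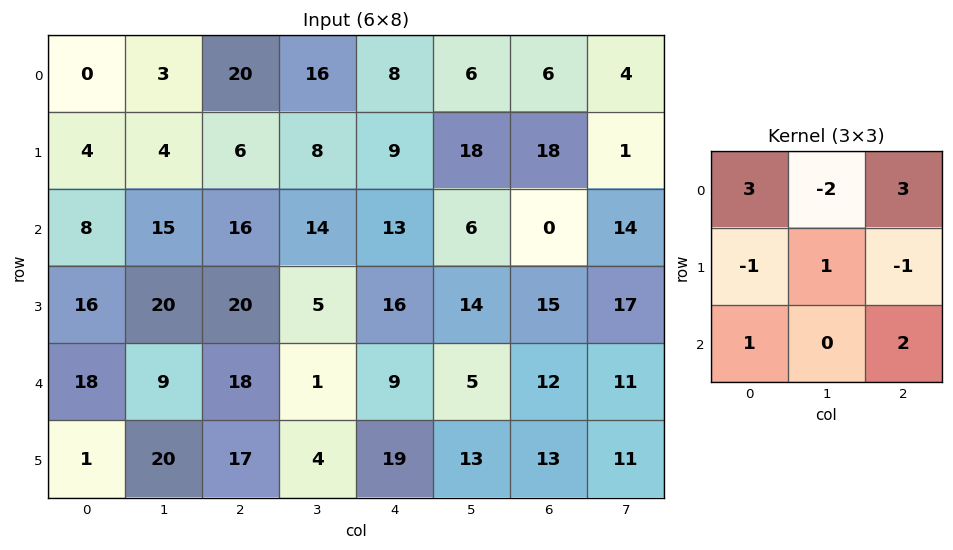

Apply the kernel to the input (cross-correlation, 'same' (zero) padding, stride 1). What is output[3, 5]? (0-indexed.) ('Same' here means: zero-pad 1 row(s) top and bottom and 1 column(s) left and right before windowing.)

43

The receptive field on the zero-padded input at this output position is [13 6 0 / 16 14 15 / 9 5 12]. Elementwise product with the kernel and sum: 13·3 + 6·-2 + 0·3 + 16·-1 + 14·1 + 15·-1 + 9·1 + 12·2.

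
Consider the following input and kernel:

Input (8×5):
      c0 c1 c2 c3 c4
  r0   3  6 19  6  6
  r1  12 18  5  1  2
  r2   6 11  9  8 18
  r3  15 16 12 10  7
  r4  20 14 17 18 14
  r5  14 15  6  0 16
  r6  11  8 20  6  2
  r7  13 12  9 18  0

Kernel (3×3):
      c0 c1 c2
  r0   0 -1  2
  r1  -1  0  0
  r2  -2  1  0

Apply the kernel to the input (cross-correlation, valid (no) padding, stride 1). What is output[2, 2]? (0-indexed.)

0

The receptive field on the input at this output position is [9 8 18 / 12 10 7 / 17 18 14]. Elementwise product with the kernel and sum: 8·-1 + 18·2 + 12·-1 + 17·-2 + 18·1.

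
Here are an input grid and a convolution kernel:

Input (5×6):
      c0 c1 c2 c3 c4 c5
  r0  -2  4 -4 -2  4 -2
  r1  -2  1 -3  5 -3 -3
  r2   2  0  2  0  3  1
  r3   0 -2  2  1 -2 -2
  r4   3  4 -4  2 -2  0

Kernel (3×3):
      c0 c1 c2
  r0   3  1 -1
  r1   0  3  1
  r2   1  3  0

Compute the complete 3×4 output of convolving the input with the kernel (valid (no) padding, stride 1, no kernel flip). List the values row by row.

4 12 -4 -3
-6 5 7 20
15 1 6 -10

Output[0,0]: The receptive field on the input at this output position is [-2 4 -4 / -2 1 -3 / 2 0 2]. Elementwise product with the kernel and sum: -2·3 + 4·1 + -4·-1 + 1·3 + -3·1 + 2·1 + 0·3.
Output[0,1]: The receptive field on the input at this output position is [4 -4 -2 / 1 -3 5 / 0 2 0]. Elementwise product with the kernel and sum: 4·3 + -4·1 + -2·-1 + -3·3 + 5·1 + 0·1 + 2·3.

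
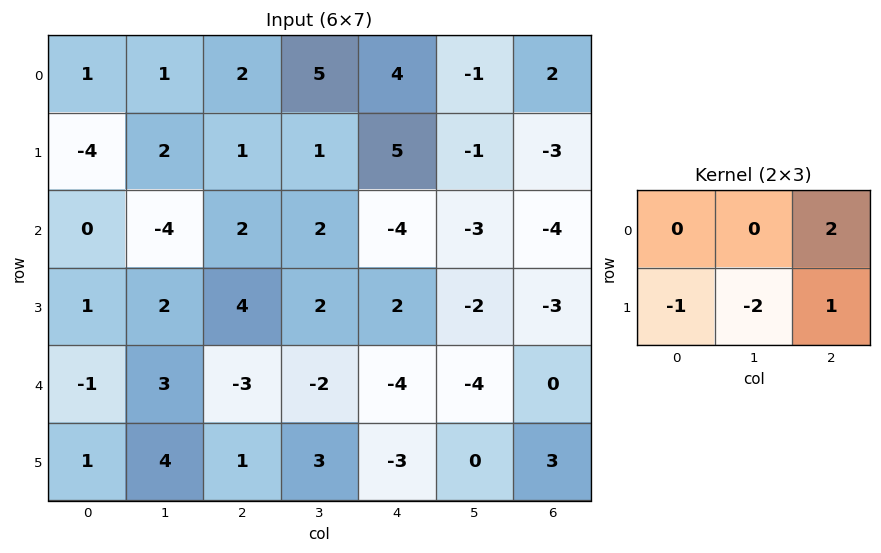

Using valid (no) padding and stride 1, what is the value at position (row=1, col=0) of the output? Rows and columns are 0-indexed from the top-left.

12

The receptive field on the input at this output position is [-4 2 1 / 0 -4 2]. Elementwise product with the kernel and sum: 1·2 + 0·-1 + -4·-2 + 2·1.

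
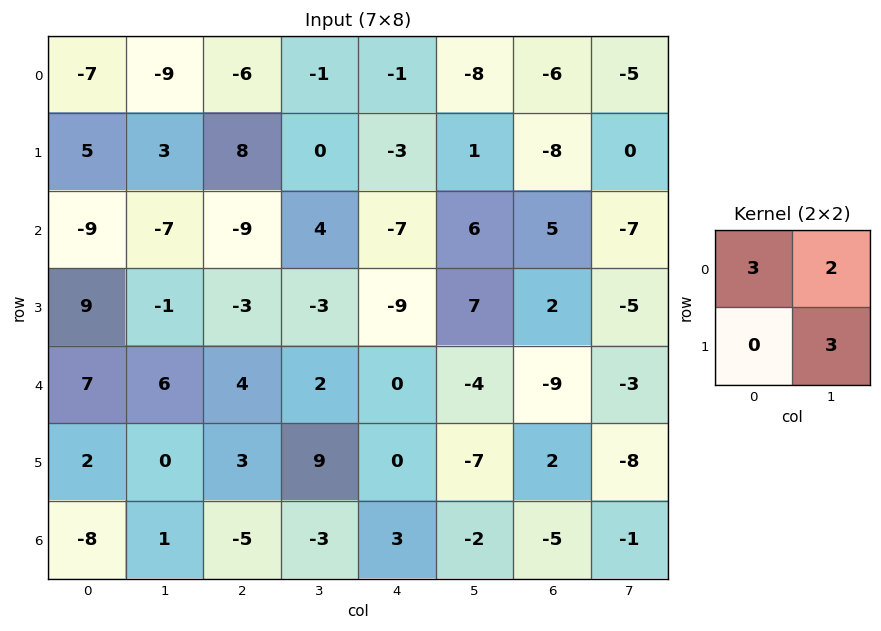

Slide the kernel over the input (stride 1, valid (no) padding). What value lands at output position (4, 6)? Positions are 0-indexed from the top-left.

-57

The receptive field on the input at this output position is [-9 -3 / 2 -8]. Elementwise product with the kernel and sum: -9·3 + -3·2 + -8·3.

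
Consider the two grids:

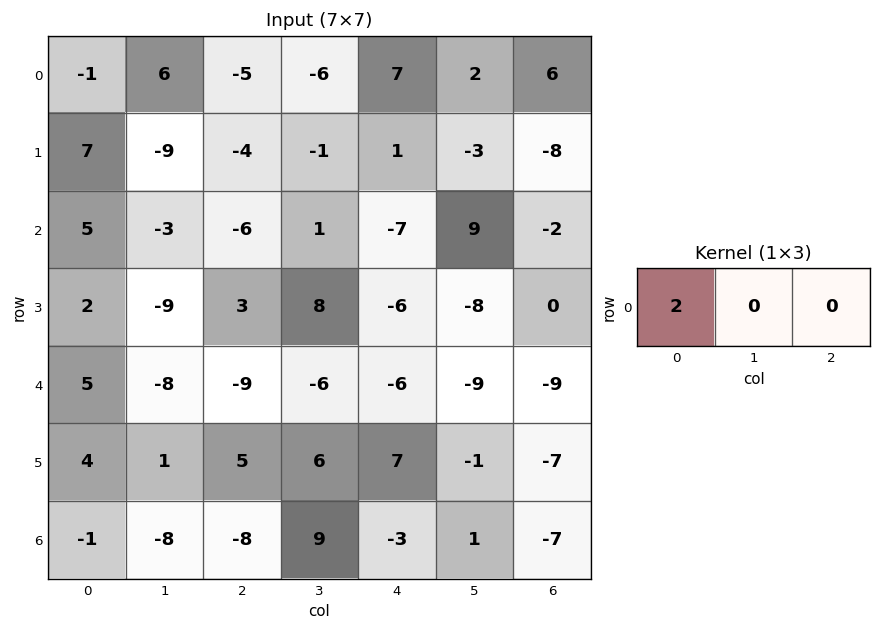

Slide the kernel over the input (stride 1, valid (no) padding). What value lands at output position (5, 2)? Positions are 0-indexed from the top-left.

The receptive field on the input at this output position is [5 6 7]. Elementwise product with the kernel and sum: 5·2.

10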